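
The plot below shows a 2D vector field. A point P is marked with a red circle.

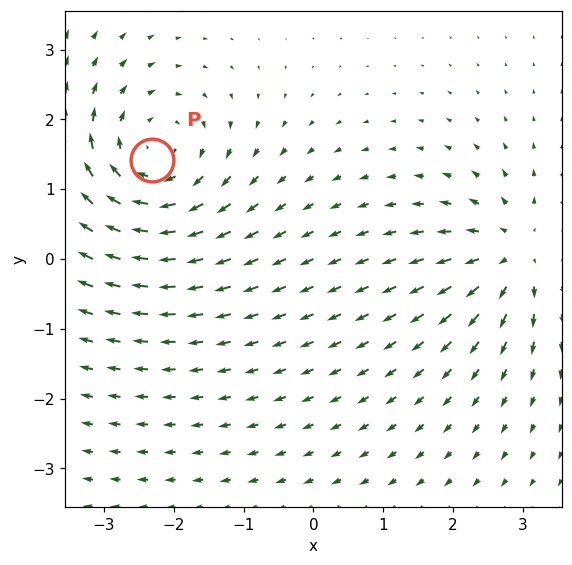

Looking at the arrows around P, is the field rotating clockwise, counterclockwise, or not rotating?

clockwise

Near P at (-2.3, 1.4) the arrows circulate clockwise. The curl (z-component) there is about -4; negative curl means clockwise rotation.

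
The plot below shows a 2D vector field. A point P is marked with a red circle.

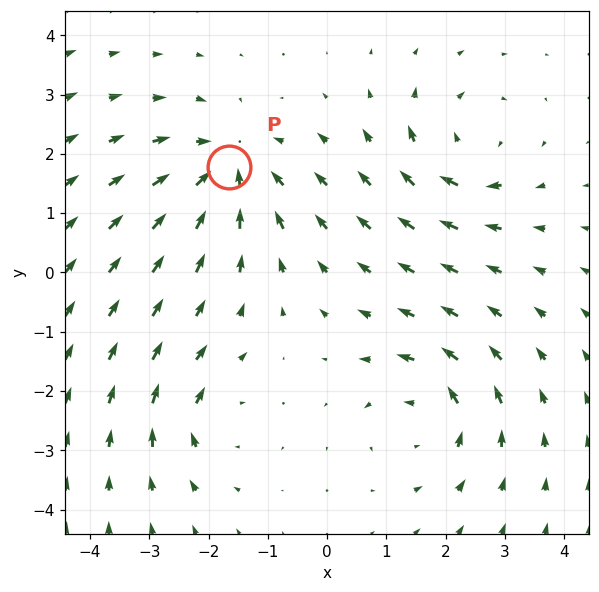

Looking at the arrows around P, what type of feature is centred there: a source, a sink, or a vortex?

At P (-1.7, 1.8) the arrows converge inward. Divergence about -5, curl ≈0 — negative divergence with near-zero curl is a sink.

sink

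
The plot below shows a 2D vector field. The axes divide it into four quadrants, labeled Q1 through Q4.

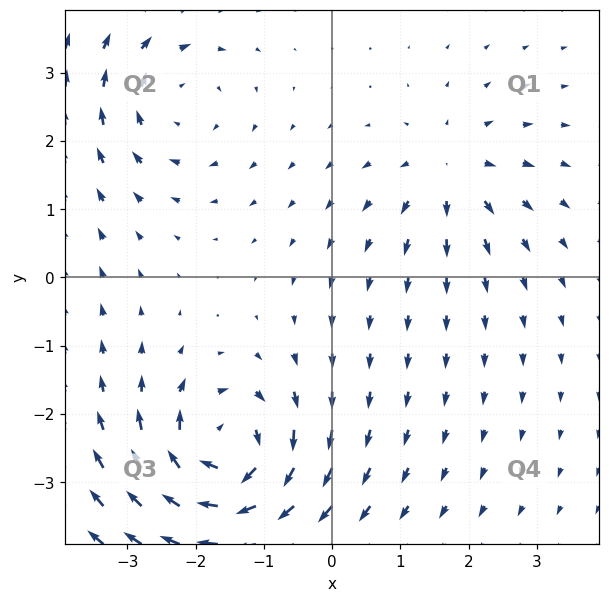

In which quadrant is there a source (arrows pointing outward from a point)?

Q1

The source sits at approximately (1.7, 1.6), which lies in quadrant Q1. The divergence there is about +3, positive as expected for a source.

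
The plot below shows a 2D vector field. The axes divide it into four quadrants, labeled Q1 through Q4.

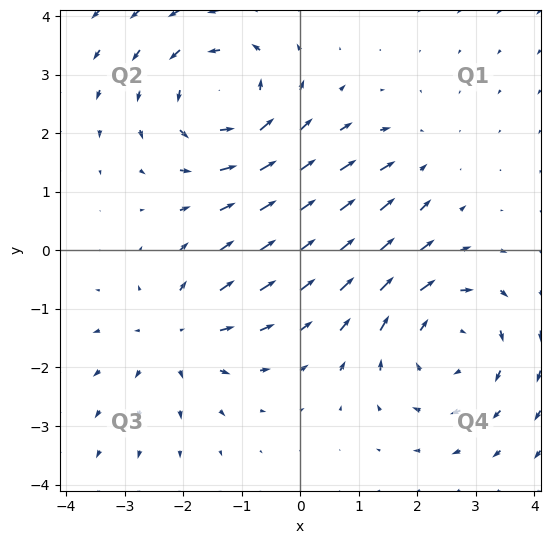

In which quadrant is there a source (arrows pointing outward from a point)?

The source sits at approximately (-2.1, -1.4), which lies in quadrant Q3. The divergence there is about +3, positive as expected for a source.

Q3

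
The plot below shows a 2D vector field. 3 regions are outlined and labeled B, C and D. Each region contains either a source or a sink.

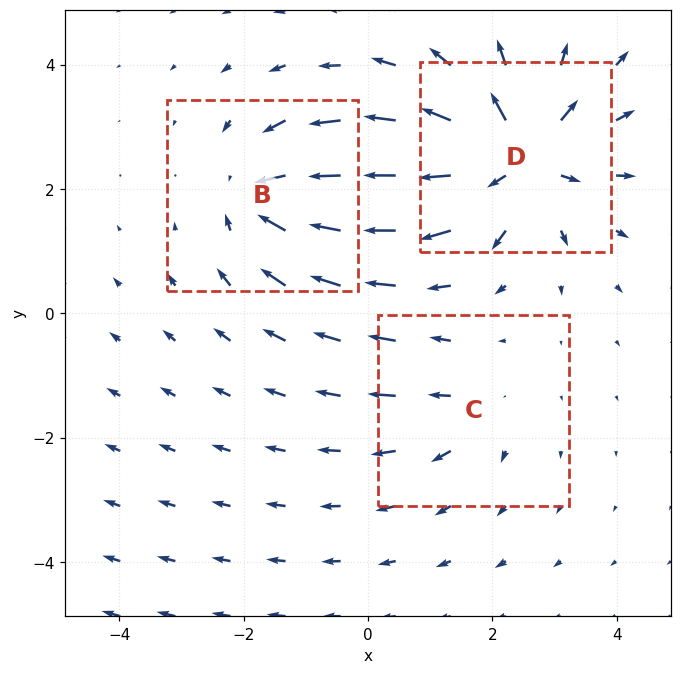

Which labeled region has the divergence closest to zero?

Divergence at each region's feature centre — B: about -4, C: about +2, D: about +5. Region C is closest to zero.

C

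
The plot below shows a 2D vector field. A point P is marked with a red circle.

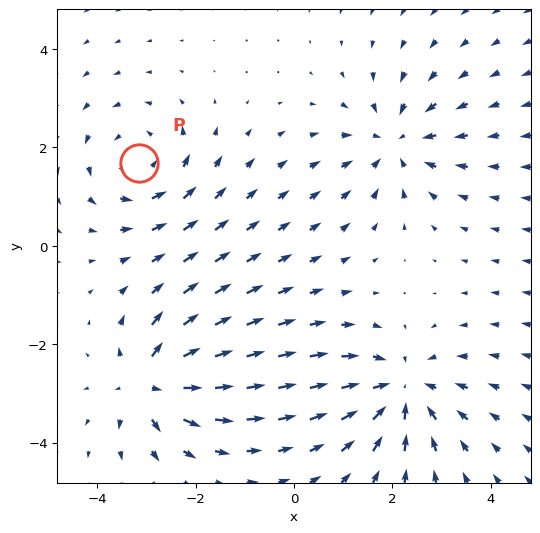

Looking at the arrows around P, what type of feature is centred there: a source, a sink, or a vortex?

vortex

At P (-3.1, 1.7) the arrows circulate counterclockwise. Divergence ≈0, curl about +3 — near-zero divergence with nonzero curl is a vortex.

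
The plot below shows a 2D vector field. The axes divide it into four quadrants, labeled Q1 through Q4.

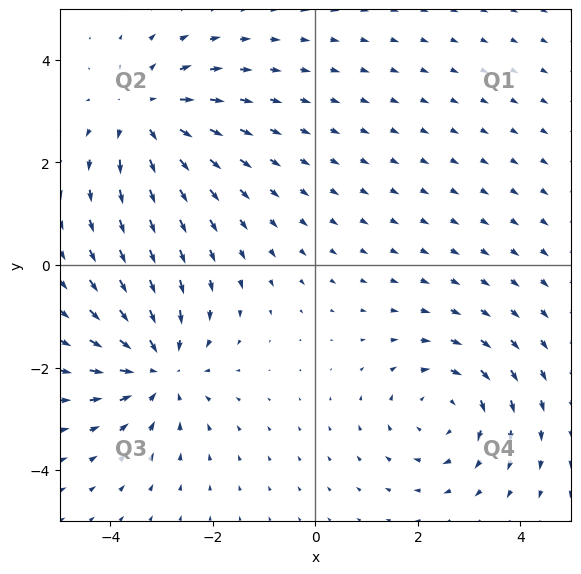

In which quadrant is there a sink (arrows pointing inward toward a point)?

Q3

The sink sits at approximately (-3.1, -2.0), which lies in quadrant Q3. The divergence there is about -5, negative as expected for a sink.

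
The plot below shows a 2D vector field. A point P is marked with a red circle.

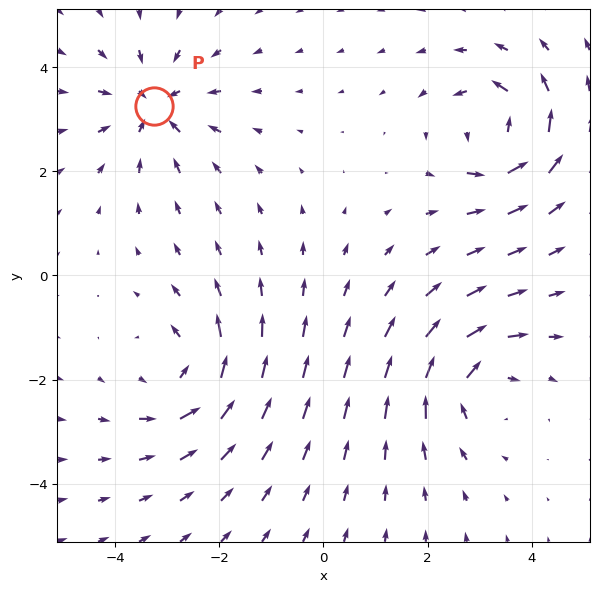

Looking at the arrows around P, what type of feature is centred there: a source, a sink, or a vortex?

At P (-3.3, 3.3) the arrows converge inward. Divergence about -5, curl ≈0 — negative divergence with near-zero curl is a sink.

sink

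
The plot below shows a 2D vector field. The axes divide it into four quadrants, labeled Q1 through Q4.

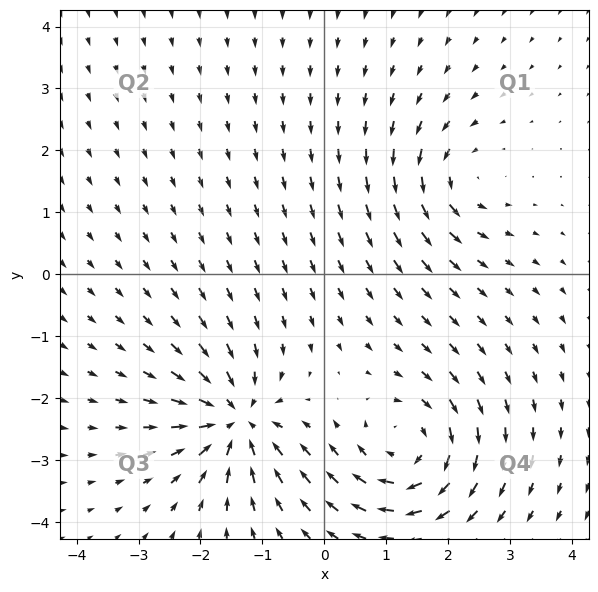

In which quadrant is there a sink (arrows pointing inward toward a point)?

The sink sits at approximately (-1.4, -2.4), which lies in quadrant Q3. The divergence there is about -6, negative as expected for a sink.

Q3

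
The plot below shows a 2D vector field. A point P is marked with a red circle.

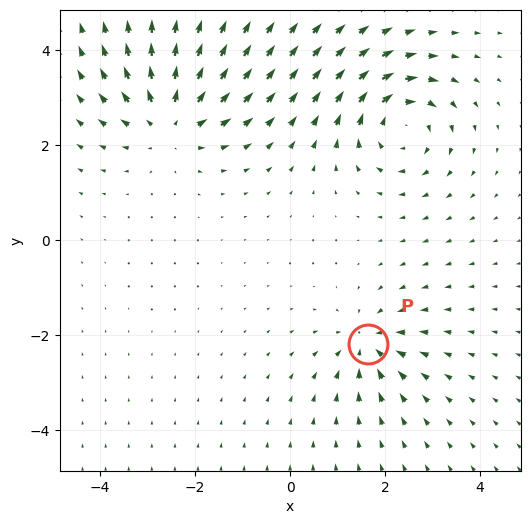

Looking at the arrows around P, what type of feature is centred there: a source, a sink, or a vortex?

sink

At P (1.6, -2.2) the arrows converge inward. Divergence about -4, curl ≈0 — negative divergence with near-zero curl is a sink.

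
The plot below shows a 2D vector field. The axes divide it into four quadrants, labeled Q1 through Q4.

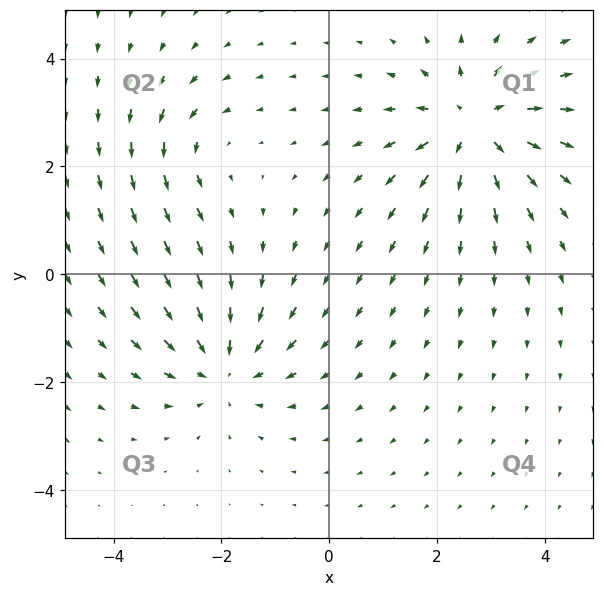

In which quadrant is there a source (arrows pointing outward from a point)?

Q1

The source sits at approximately (2.7, 2.8), which lies in quadrant Q1. The divergence there is about +5, positive as expected for a source.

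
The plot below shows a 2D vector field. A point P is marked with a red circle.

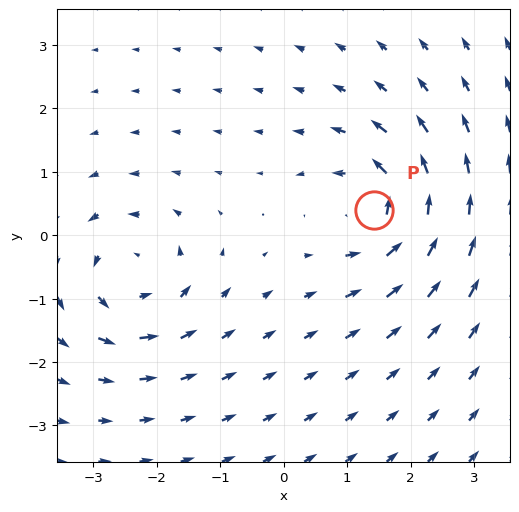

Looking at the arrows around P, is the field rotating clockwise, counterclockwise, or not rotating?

Near P at (1.4, 0.4) the arrows circulate counterclockwise. The curl (z-component) there is about +6; positive curl means counterclockwise rotation.

counterclockwise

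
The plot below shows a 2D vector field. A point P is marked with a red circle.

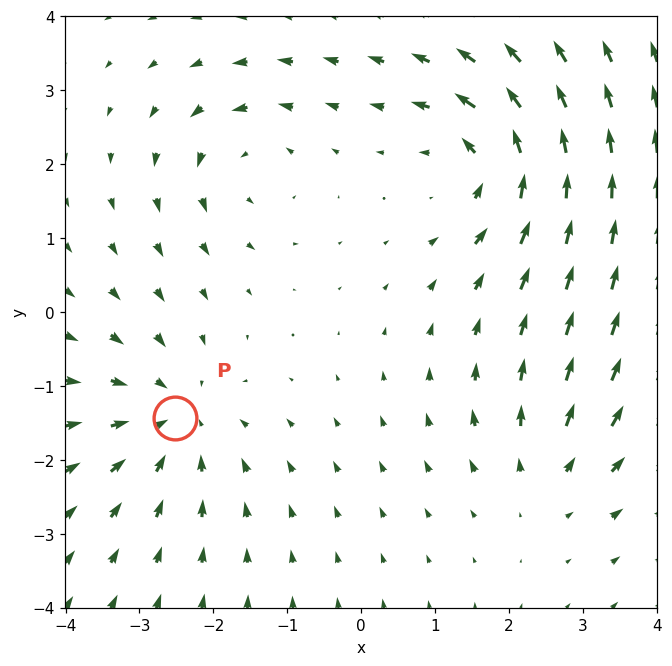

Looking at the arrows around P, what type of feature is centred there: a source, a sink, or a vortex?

sink

At P (-2.5, -1.4) the arrows converge inward. Divergence about -4, curl ≈0 — negative divergence with near-zero curl is a sink.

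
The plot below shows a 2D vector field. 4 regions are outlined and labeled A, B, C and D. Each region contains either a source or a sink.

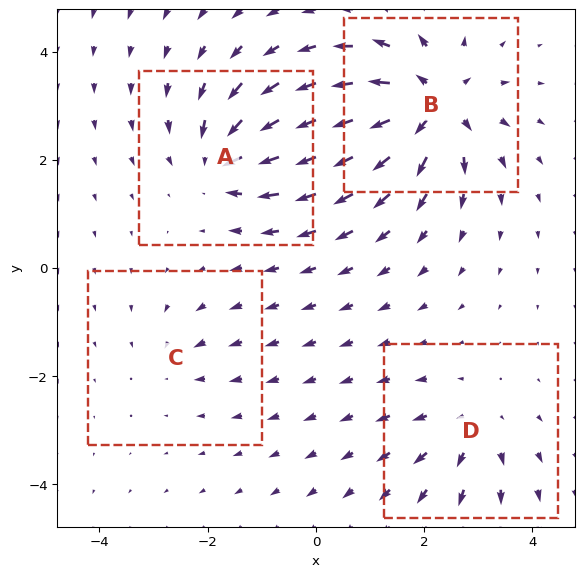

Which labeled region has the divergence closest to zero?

Divergence at each region's feature centre — A: about -5, B: about +7, C: about -2, D: about +4. Region C is closest to zero.

C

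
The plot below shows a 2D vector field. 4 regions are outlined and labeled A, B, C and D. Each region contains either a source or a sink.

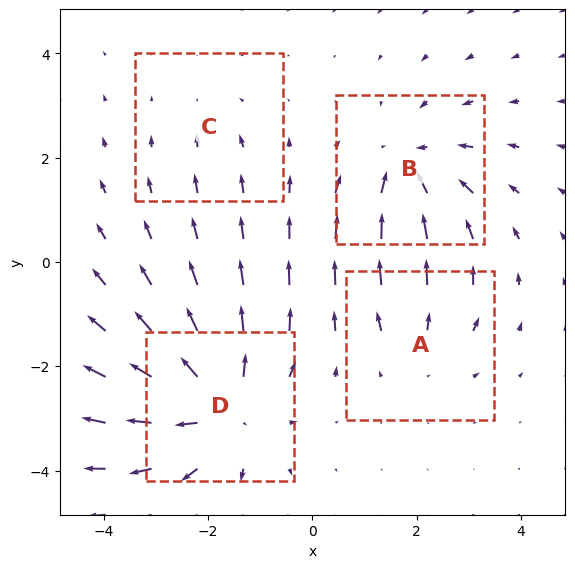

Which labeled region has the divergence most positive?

Divergence at each region's feature centre — A: about +3, B: about -4, C: about -2, D: about +6. Region D is most positive.

D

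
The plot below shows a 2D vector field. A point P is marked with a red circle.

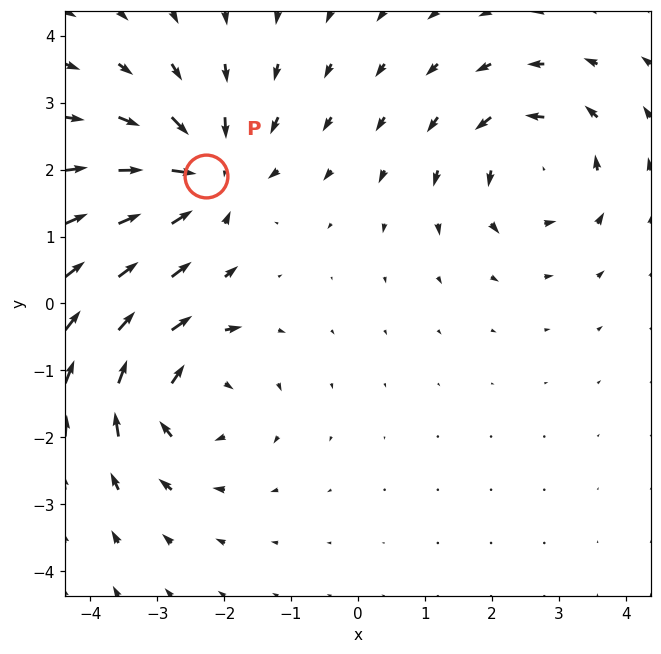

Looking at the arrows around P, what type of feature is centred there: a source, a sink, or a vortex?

At P (-2.3, 1.9) the arrows converge inward. Divergence about -5, curl ≈0 — negative divergence with near-zero curl is a sink.

sink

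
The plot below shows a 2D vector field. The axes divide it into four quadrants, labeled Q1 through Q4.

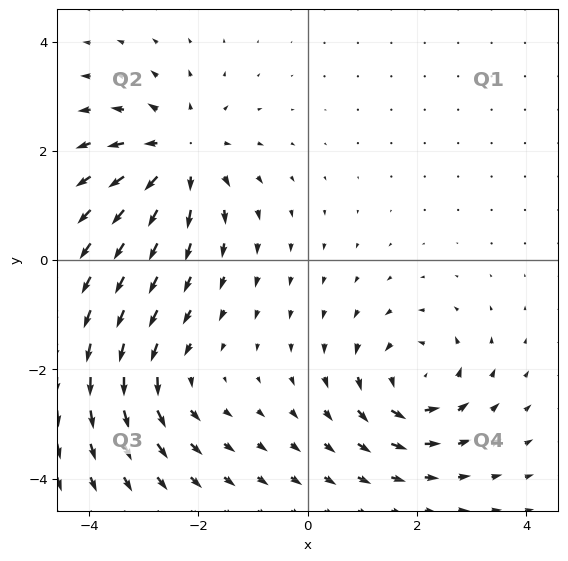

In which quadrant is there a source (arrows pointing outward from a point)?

The source sits at approximately (-2.4, 1.9), which lies in quadrant Q2. The divergence there is about +4, positive as expected for a source.

Q2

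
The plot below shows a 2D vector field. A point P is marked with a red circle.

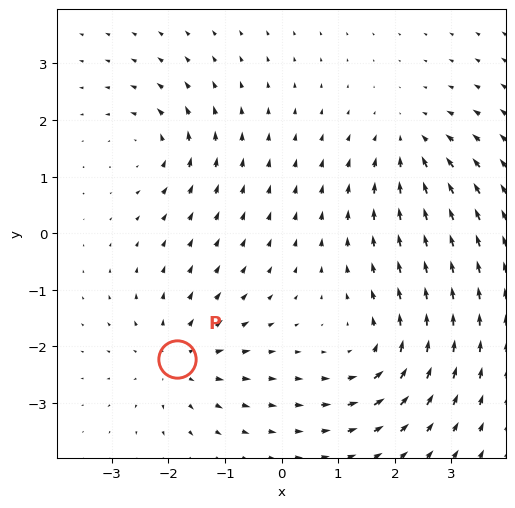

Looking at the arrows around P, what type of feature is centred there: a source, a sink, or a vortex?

At P (-1.9, -2.2) the arrows spread outward. Divergence about +5, curl ≈0 — positive divergence with near-zero curl is a source.

source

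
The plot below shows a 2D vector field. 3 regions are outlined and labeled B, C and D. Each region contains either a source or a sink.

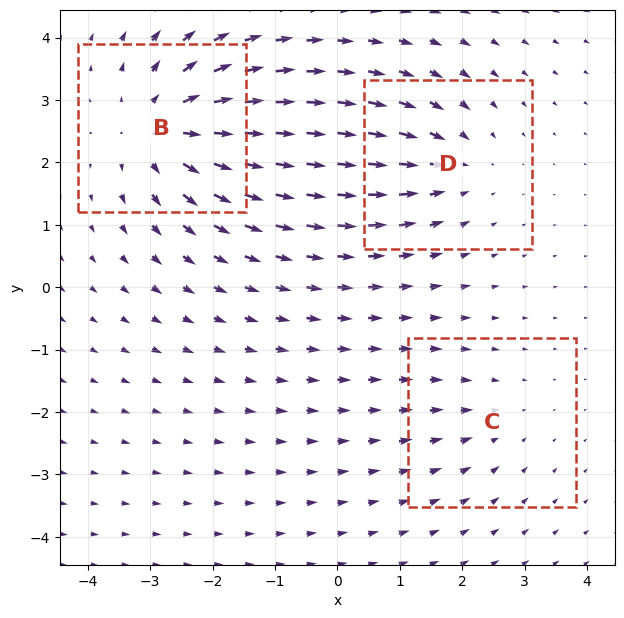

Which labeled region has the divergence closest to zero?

C

Divergence at each region's feature centre — B: about +5, C: about -2, D: about -3. Region C is closest to zero.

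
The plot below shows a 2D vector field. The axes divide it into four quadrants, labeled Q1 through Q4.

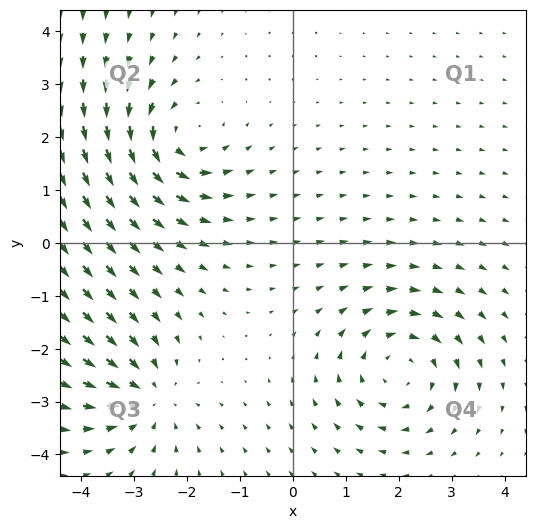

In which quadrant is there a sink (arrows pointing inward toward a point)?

The sink sits at approximately (-2.7, -2.9), which lies in quadrant Q3. The divergence there is about -4, negative as expected for a sink.

Q3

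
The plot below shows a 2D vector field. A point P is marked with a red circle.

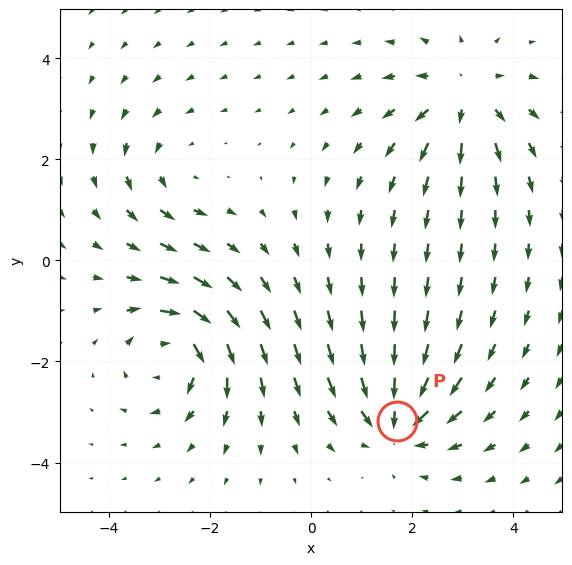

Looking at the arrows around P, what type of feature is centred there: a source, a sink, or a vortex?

sink

At P (1.7, -3.2) the arrows converge inward. Divergence about -6, curl ≈0 — negative divergence with near-zero curl is a sink.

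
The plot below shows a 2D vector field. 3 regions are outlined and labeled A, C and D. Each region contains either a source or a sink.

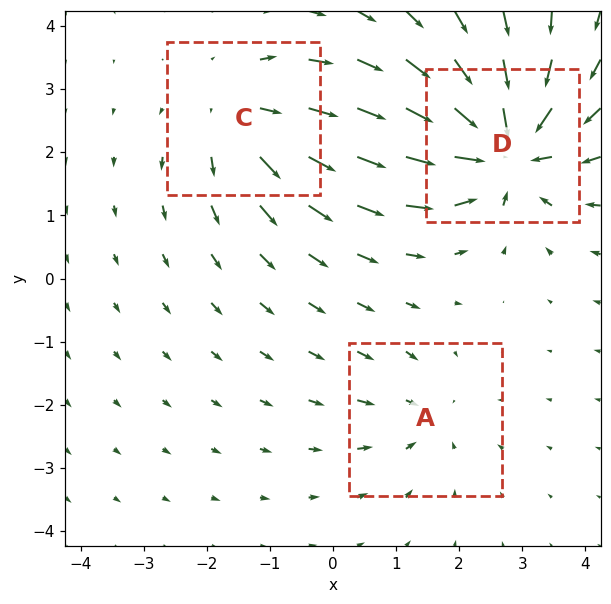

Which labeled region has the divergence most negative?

D

Divergence at each region's feature centre — A: about -2, C: about +3, D: about -6. Region D is most negative.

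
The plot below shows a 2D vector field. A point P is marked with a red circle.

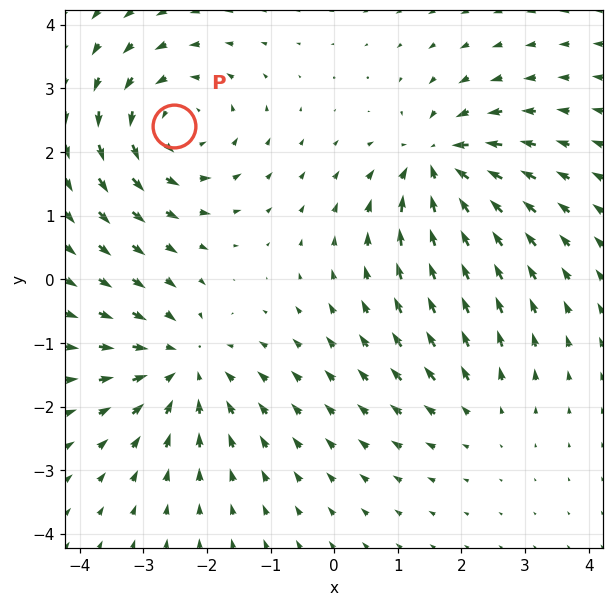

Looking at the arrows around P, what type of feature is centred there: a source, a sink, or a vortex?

vortex

At P (-2.5, 2.4) the arrows circulate counterclockwise. Divergence ≈0, curl about +5 — near-zero divergence with nonzero curl is a vortex.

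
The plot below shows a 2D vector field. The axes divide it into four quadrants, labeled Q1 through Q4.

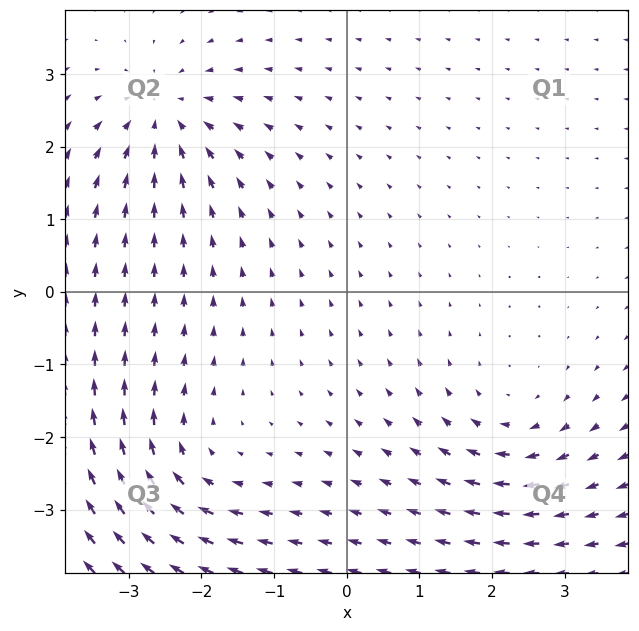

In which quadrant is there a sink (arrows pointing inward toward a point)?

The sink sits at approximately (-2.5, 2.4), which lies in quadrant Q2. The divergence there is about -4, negative as expected for a sink.

Q2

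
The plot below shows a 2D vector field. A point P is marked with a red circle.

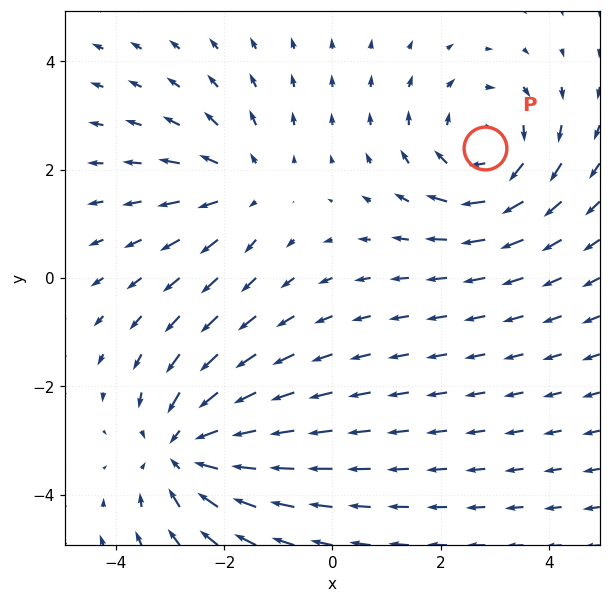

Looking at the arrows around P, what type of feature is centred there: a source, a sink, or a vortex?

vortex

At P (2.8, 2.4) the arrows circulate clockwise. Divergence ≈0, curl about -4 — near-zero divergence with nonzero curl is a vortex.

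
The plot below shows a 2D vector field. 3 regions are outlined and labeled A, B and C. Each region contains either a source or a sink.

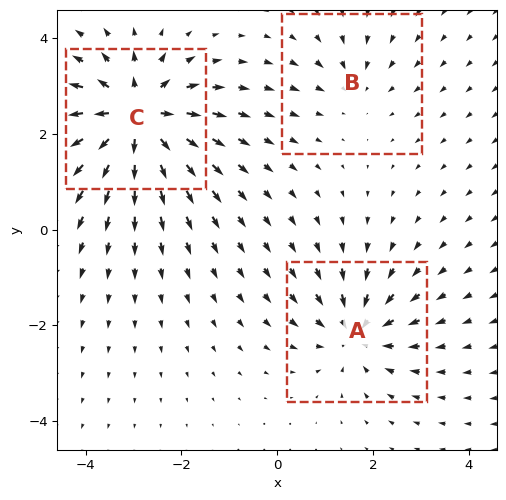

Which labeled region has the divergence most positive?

C

Divergence at each region's feature centre — A: about -4, B: about -2, C: about +6. Region C is most positive.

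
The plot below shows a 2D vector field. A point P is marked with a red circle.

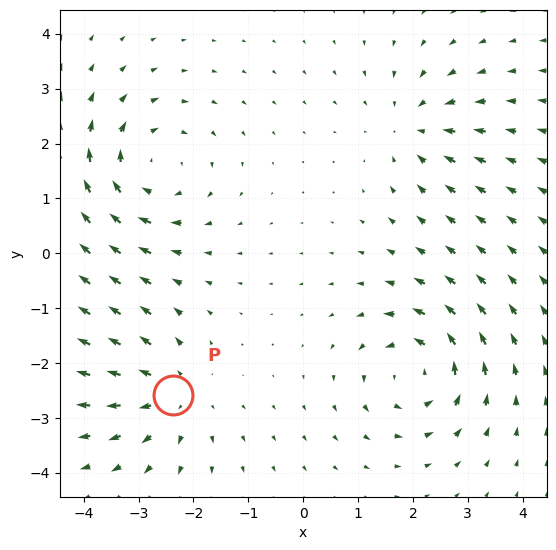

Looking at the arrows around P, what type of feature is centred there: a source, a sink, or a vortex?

At P (-2.4, -2.6) the arrows spread outward. Divergence about +3, curl ≈0 — positive divergence with near-zero curl is a source.

source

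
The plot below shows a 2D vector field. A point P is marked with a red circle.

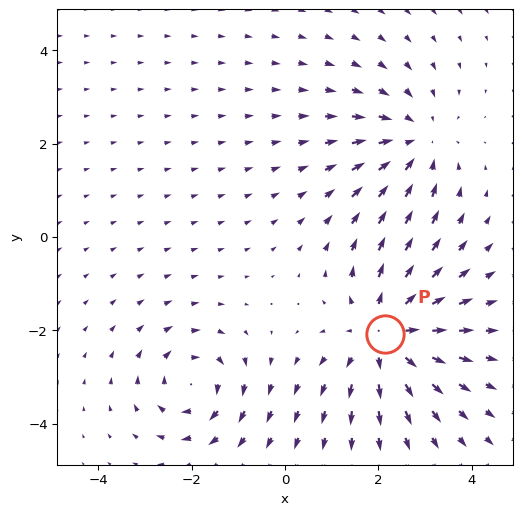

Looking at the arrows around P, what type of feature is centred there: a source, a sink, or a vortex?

At P (2.1, -2.1) the arrows spread outward. Divergence about +4, curl ≈0 — positive divergence with near-zero curl is a source.

source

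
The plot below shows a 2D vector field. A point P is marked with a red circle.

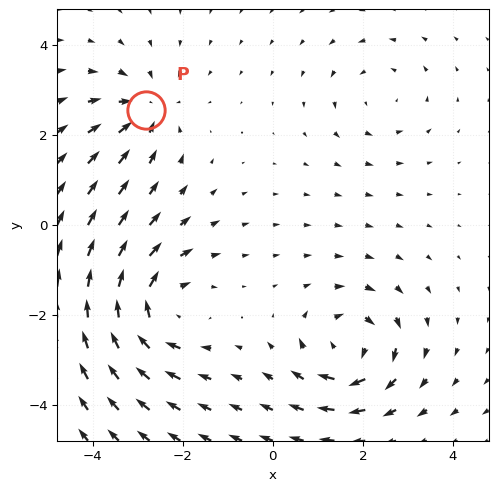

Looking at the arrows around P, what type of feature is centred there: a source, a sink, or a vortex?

sink

At P (-2.8, 2.6) the arrows converge inward. Divergence about -4, curl ≈0 — negative divergence with near-zero curl is a sink.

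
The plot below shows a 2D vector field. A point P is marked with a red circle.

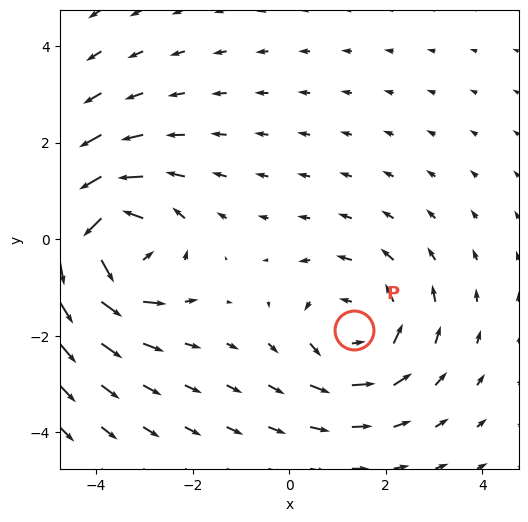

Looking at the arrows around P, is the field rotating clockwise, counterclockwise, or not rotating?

counterclockwise

Near P at (1.3, -1.9) the arrows circulate counterclockwise. The curl (z-component) there is about +3; positive curl means counterclockwise rotation.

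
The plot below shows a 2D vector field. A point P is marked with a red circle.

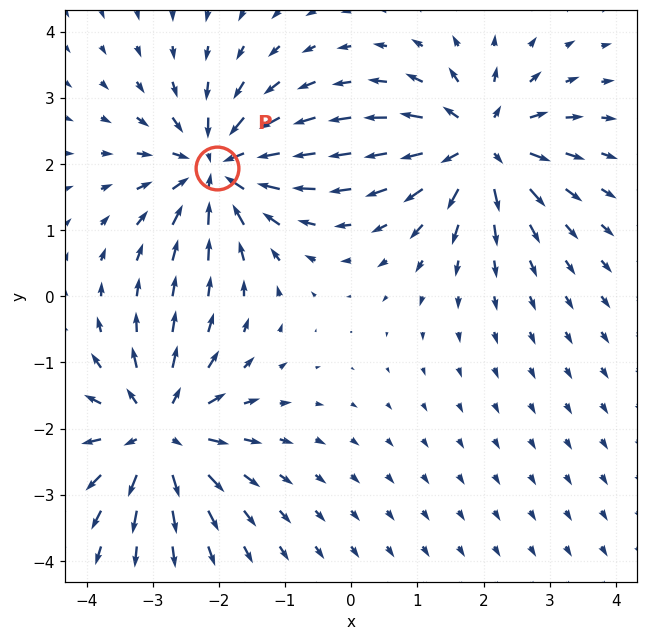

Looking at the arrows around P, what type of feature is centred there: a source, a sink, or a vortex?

At P (-2.0, 1.9) the arrows converge inward. Divergence about -6, curl ≈0 — negative divergence with near-zero curl is a sink.

sink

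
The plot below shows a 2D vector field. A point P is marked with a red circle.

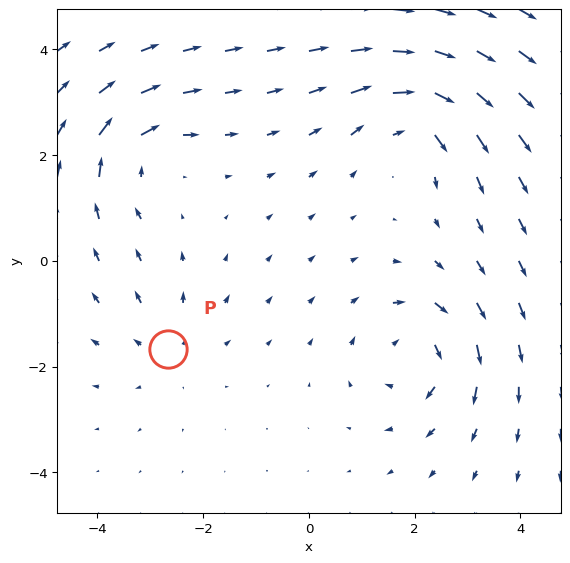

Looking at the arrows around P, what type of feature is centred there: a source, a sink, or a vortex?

At P (-2.7, -1.7) the arrows spread outward. Divergence about +3, curl ≈0 — positive divergence with near-zero curl is a source.

source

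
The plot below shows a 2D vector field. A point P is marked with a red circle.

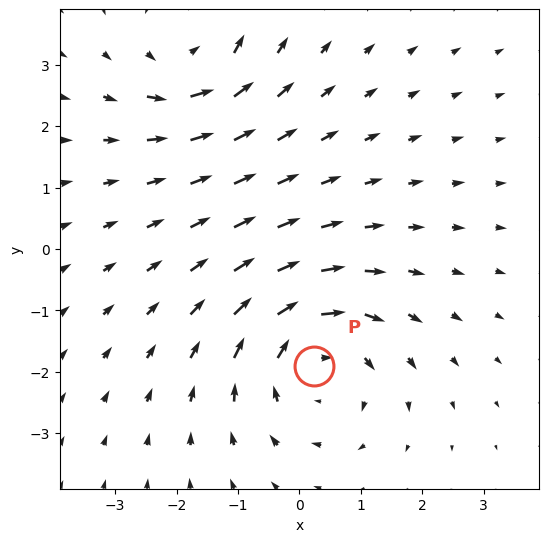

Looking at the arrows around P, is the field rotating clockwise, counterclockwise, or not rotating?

Near P at (0.2, -1.9) the arrows circulate clockwise. The curl (z-component) there is about -4; negative curl means clockwise rotation.

clockwise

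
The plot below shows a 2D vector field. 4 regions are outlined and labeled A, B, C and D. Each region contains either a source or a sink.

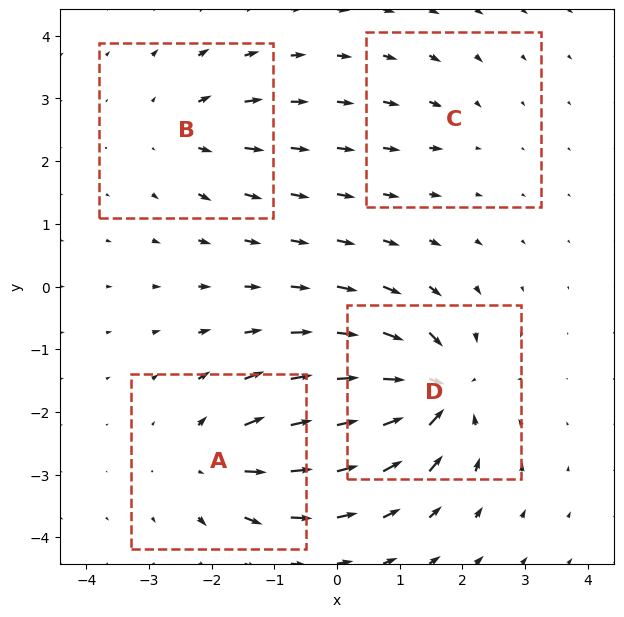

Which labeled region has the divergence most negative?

Divergence at each region's feature centre — A: about +6, B: about +4, C: about -2, D: about -9. Region D is most negative.

D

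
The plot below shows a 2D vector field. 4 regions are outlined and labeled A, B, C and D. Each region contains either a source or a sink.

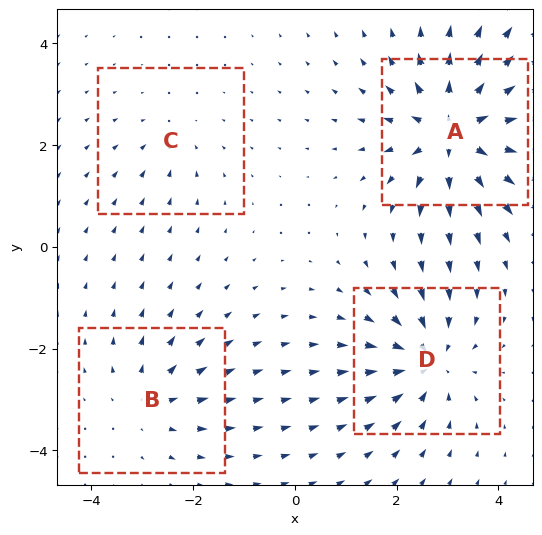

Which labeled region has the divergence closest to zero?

C

Divergence at each region's feature centre — A: about +8, B: about +4, C: about -2, D: about -6. Region C is closest to zero.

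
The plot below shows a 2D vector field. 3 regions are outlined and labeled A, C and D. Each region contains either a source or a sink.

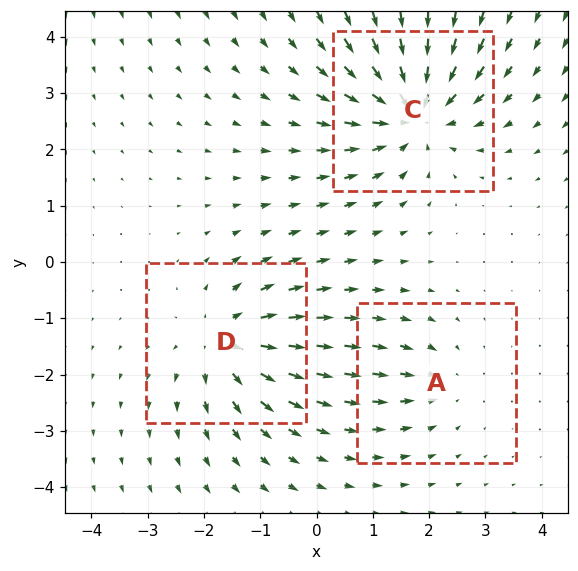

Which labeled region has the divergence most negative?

C

Divergence at each region's feature centre — A: about -2, C: about -5, D: about +4. Region C is most negative.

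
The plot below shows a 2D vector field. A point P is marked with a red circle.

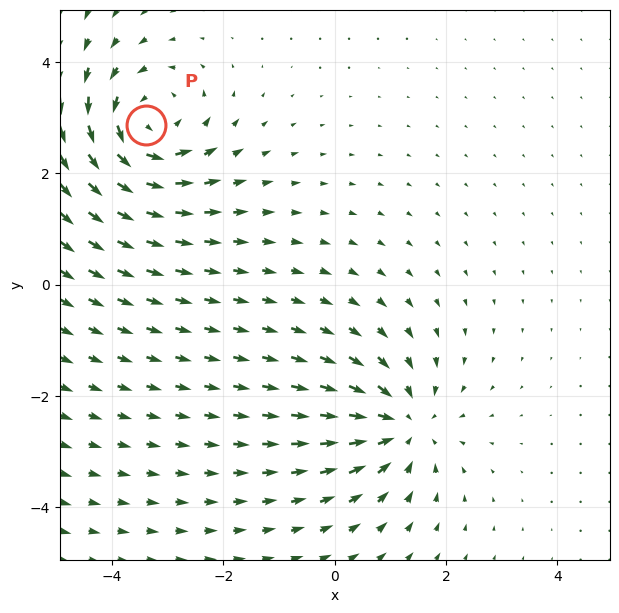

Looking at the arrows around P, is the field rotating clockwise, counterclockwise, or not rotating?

counterclockwise

Near P at (-3.4, 2.9) the arrows circulate counterclockwise. The curl (z-component) there is about +5; positive curl means counterclockwise rotation.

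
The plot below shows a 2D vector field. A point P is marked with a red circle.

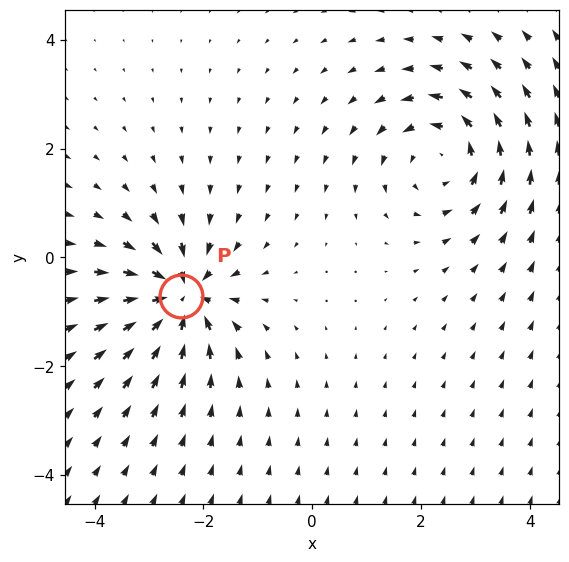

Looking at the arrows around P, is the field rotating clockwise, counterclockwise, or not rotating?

Near P at (-2.4, -0.7) the arrows show no circulation. The curl there is ≈0.

not rotating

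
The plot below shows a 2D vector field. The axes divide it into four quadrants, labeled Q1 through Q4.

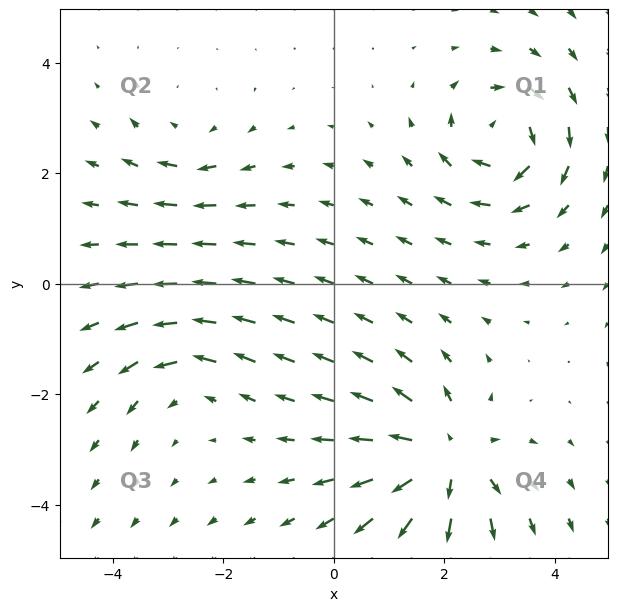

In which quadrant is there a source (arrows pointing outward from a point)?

The source sits at approximately (2.0, -3.1), which lies in quadrant Q4. The divergence there is about +5, positive as expected for a source.

Q4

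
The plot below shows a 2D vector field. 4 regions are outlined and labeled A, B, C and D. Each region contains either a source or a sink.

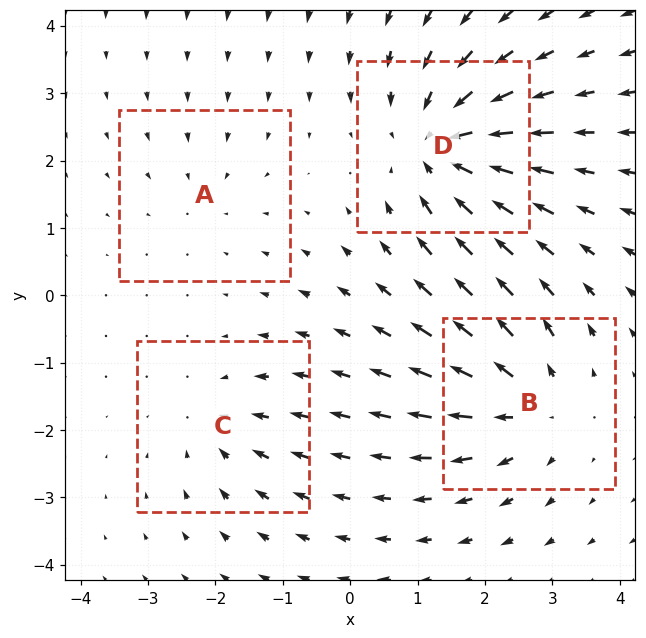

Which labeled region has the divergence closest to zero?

Divergence at each region's feature centre — A: about -2, B: about +5, C: about -3, D: about -6. Region A is closest to zero.

A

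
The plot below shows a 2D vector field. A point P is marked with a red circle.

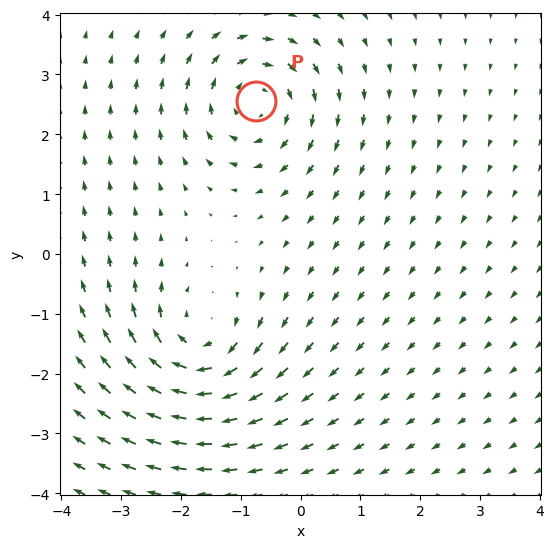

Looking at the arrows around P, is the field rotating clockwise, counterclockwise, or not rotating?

clockwise

Near P at (-0.7, 2.6) the arrows circulate clockwise. The curl (z-component) there is about -5; negative curl means clockwise rotation.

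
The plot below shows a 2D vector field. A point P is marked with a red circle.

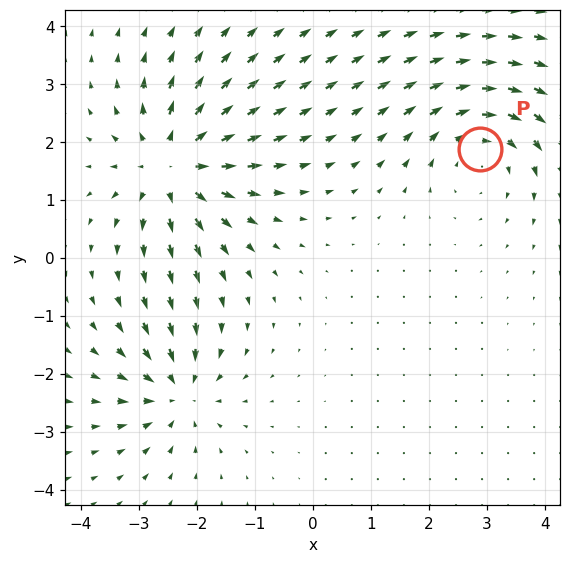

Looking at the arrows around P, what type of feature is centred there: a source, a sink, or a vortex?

vortex

At P (2.9, 1.9) the arrows circulate clockwise. Divergence ≈0, curl about -4 — near-zero divergence with nonzero curl is a vortex.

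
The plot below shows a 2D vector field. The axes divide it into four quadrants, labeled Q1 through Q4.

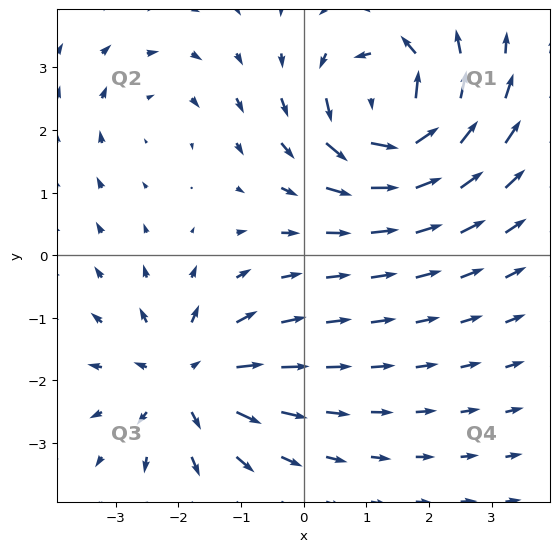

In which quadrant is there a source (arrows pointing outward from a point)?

Q3

The source sits at approximately (-1.9, -2.0), which lies in quadrant Q3. The divergence there is about +4, positive as expected for a source.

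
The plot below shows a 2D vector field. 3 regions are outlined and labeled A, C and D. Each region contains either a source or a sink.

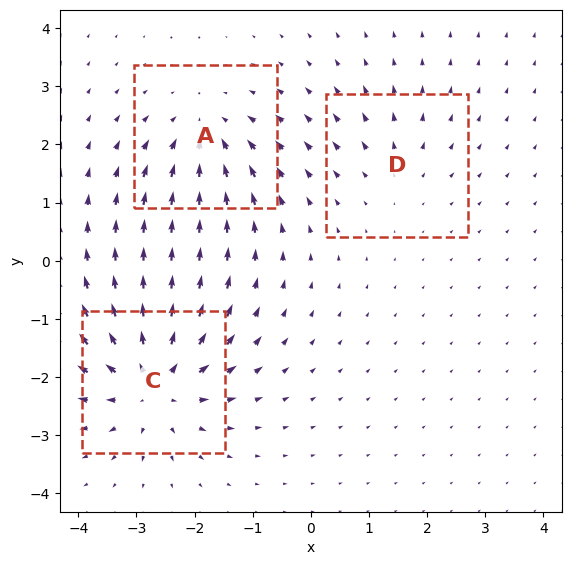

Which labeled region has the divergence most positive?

Divergence at each region's feature centre — A: about -4, C: about +5, D: about +2. Region C is most positive.

C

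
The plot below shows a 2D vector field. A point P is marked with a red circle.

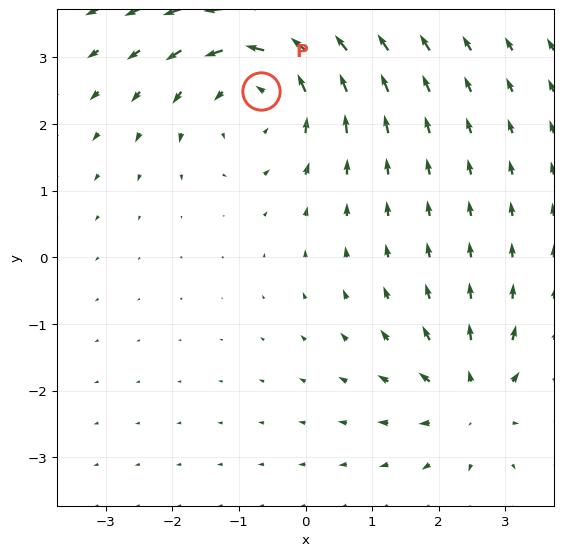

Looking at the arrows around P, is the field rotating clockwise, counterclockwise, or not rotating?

Near P at (-0.7, 2.5) the arrows circulate counterclockwise. The curl (z-component) there is about +4; positive curl means counterclockwise rotation.

counterclockwise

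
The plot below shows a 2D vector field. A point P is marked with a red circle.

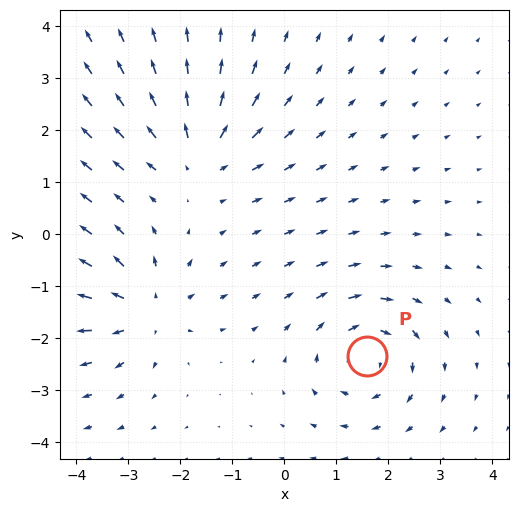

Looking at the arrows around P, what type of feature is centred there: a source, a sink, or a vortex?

At P (1.6, -2.3) the arrows circulate clockwise. Divergence ≈0, curl about -4 — near-zero divergence with nonzero curl is a vortex.

vortex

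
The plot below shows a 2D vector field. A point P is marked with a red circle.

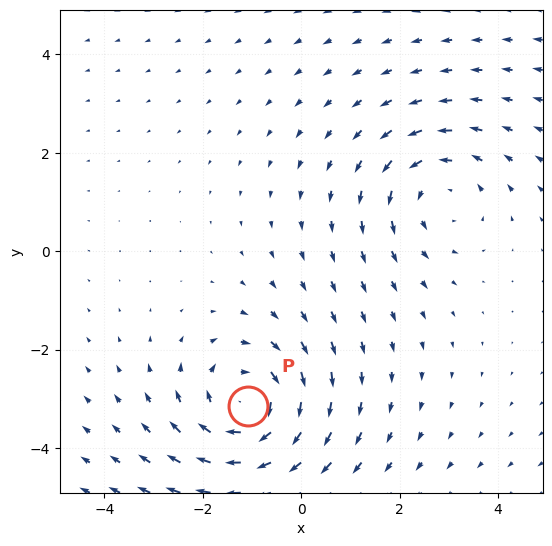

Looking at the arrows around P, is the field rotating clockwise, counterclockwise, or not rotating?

clockwise

Near P at (-1.1, -3.1) the arrows circulate clockwise. The curl (z-component) there is about -3; negative curl means clockwise rotation.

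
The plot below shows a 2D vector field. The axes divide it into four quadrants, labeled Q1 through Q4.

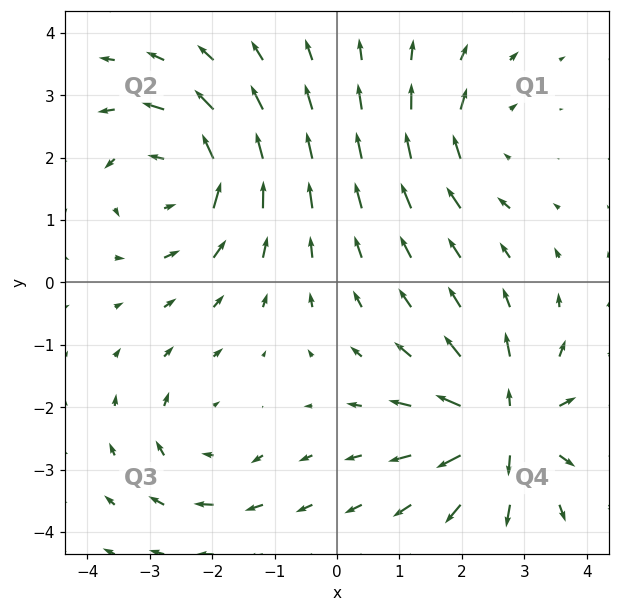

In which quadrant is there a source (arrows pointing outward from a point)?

Q4

The source sits at approximately (2.7, -2.3), which lies in quadrant Q4. The divergence there is about +7, positive as expected for a source.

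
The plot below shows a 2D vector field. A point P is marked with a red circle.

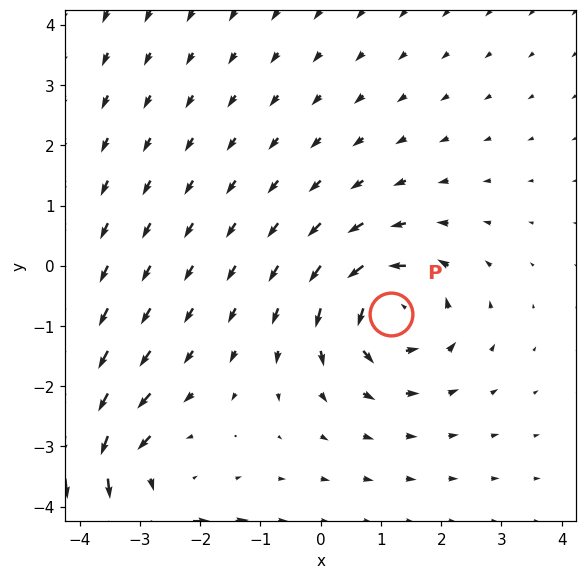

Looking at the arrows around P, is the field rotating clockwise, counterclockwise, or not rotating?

Near P at (1.2, -0.8) the arrows circulate counterclockwise. The curl (z-component) there is about +4; positive curl means counterclockwise rotation.

counterclockwise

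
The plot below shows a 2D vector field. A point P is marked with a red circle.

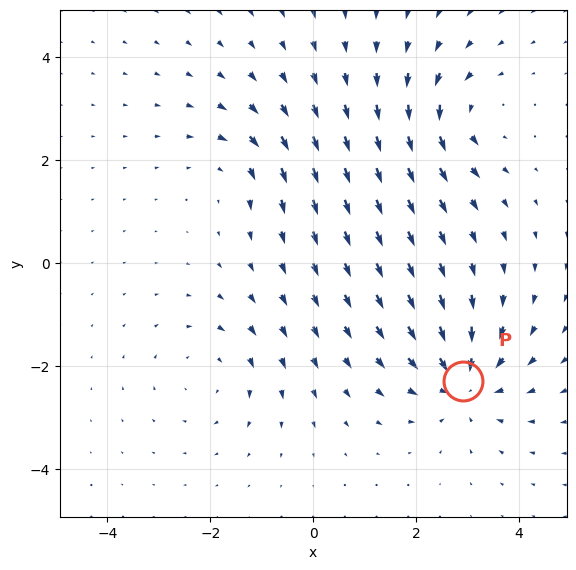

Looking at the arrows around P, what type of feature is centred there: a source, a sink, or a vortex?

sink

At P (2.9, -2.3) the arrows converge inward. Divergence about -6, curl ≈0 — negative divergence with near-zero curl is a sink.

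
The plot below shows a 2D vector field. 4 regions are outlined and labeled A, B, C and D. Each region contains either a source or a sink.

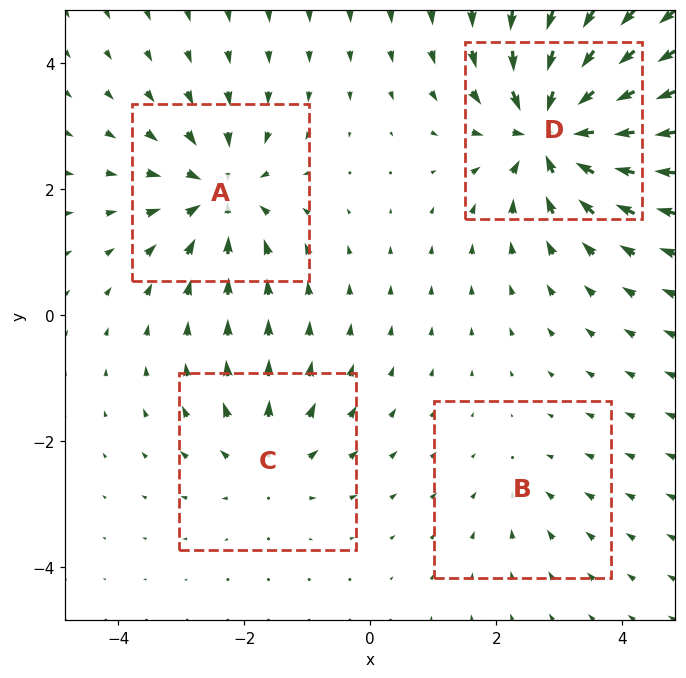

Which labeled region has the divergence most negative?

D

Divergence at each region's feature centre — A: about -6, B: about -2, C: about +4, D: about -8. Region D is most negative.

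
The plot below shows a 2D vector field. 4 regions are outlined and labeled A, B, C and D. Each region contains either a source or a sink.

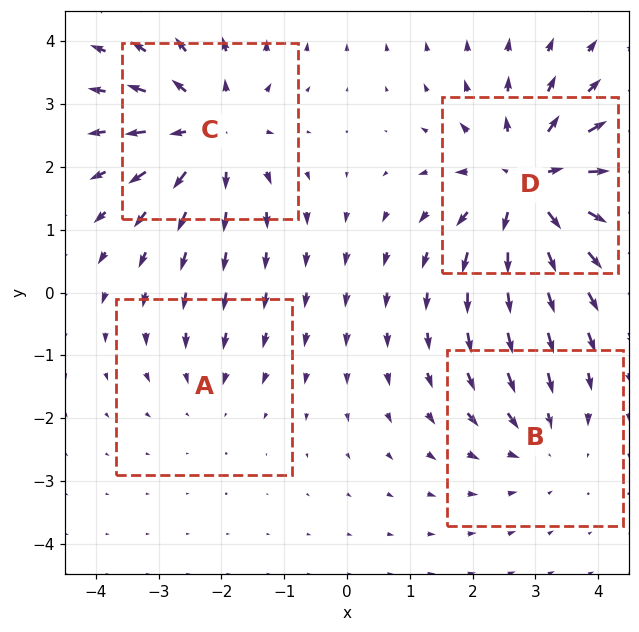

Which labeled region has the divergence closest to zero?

Divergence at each region's feature centre — A: about -2, B: about -3, C: about +5, D: about +6. Region A is closest to zero.

A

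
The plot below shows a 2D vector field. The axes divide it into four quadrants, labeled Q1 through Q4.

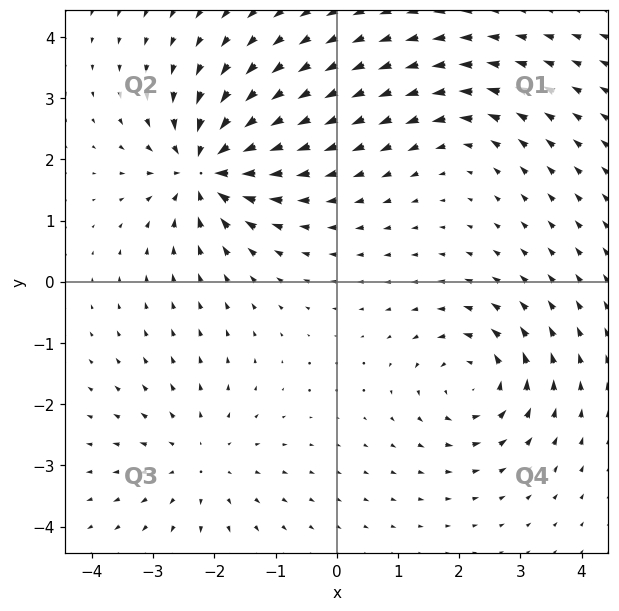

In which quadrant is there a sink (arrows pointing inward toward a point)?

Q2

The sink sits at approximately (-2.1, 1.8), which lies in quadrant Q2. The divergence there is about -7, negative as expected for a sink.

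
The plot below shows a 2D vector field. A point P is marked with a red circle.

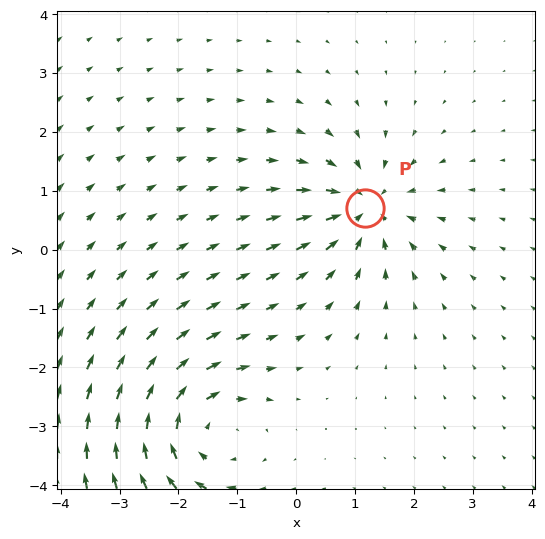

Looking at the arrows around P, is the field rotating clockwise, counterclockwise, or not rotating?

Near P at (1.2, 0.7) the arrows show no circulation. The curl there is ≈0.

not rotating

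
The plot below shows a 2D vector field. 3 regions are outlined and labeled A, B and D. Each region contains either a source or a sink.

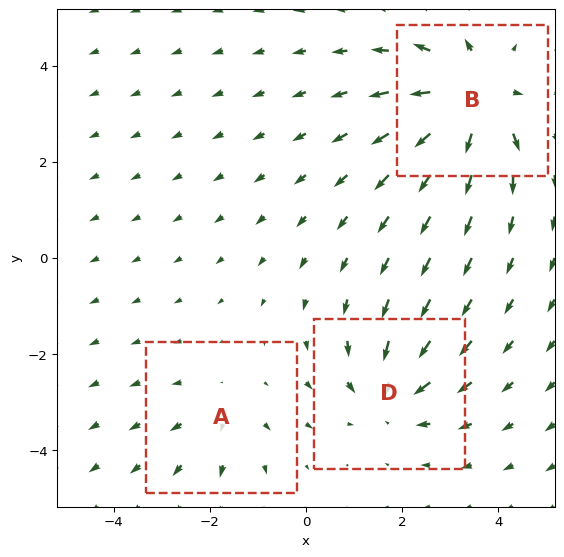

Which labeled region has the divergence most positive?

Divergence at each region's feature centre — A: about +2, B: about +5, D: about -4. Region B is most positive.

B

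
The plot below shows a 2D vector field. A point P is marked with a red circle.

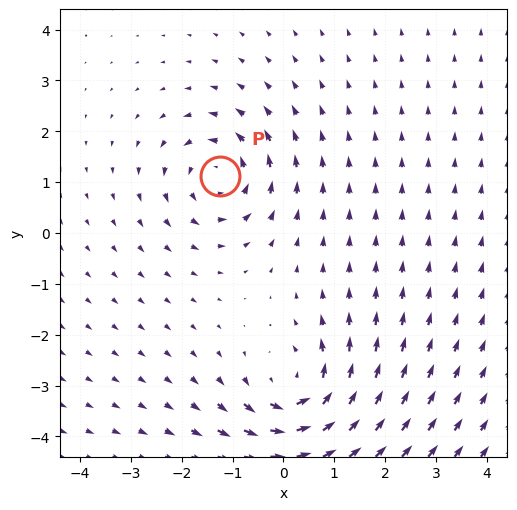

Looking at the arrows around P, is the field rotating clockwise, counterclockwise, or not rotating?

counterclockwise

Near P at (-1.3, 1.1) the arrows circulate counterclockwise. The curl (z-component) there is about +5; positive curl means counterclockwise rotation.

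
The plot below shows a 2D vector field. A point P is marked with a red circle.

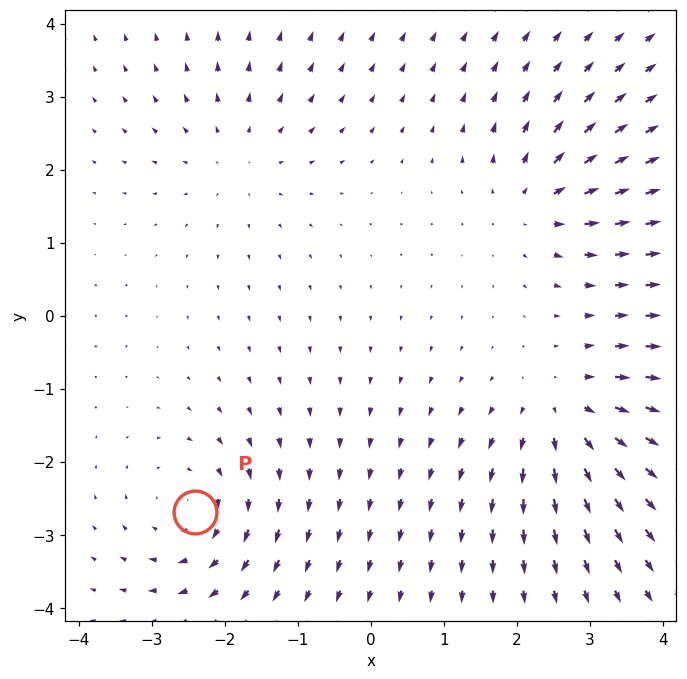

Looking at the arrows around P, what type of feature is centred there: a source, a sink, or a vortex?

At P (-2.4, -2.7) the arrows circulate clockwise. Divergence ≈0, curl about -5 — near-zero divergence with nonzero curl is a vortex.

vortex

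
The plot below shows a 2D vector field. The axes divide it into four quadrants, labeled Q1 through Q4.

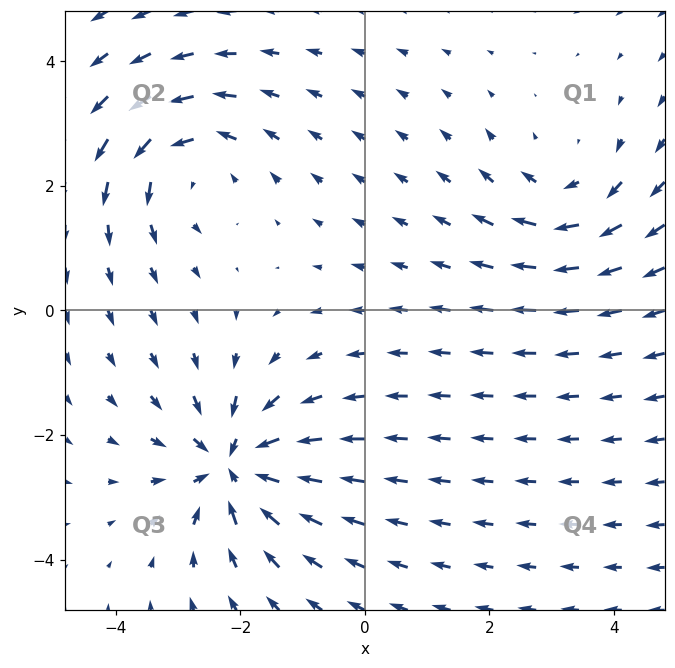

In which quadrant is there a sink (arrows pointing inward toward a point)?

Q3

The sink sits at approximately (-2.1, -2.5), which lies in quadrant Q3. The divergence there is about -6, negative as expected for a sink.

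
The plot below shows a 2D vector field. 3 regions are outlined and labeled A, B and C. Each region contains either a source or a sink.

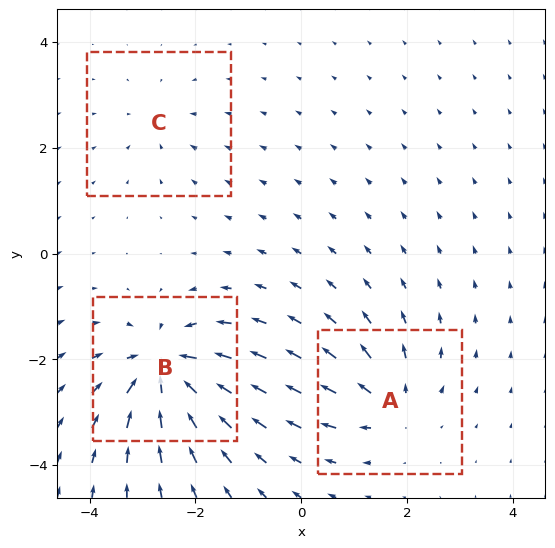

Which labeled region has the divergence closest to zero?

C

Divergence at each region's feature centre — A: about +4, B: about -7, C: about -2. Region C is closest to zero.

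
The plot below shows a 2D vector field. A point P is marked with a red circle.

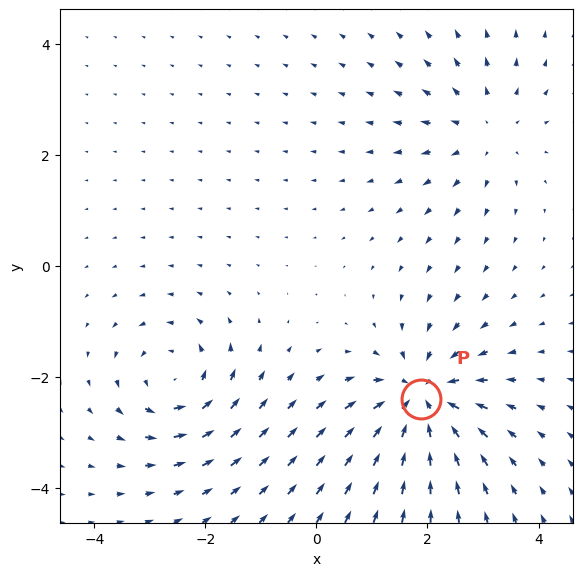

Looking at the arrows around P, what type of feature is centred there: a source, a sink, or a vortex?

At P (1.9, -2.4) the arrows converge inward. Divergence about -5, curl ≈0 — negative divergence with near-zero curl is a sink.

sink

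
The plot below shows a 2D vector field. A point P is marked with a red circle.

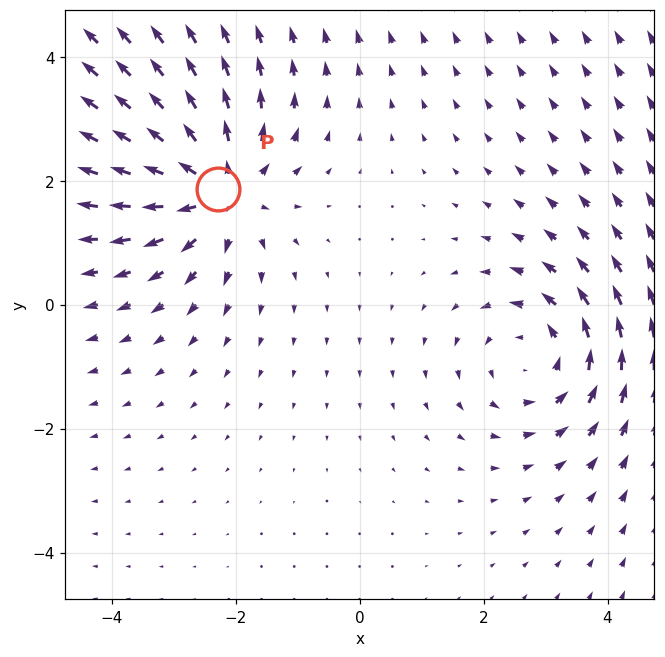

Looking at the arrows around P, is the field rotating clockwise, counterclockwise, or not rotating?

not rotating

Near P at (-2.3, 1.9) the arrows show no circulation. The curl there is ≈0.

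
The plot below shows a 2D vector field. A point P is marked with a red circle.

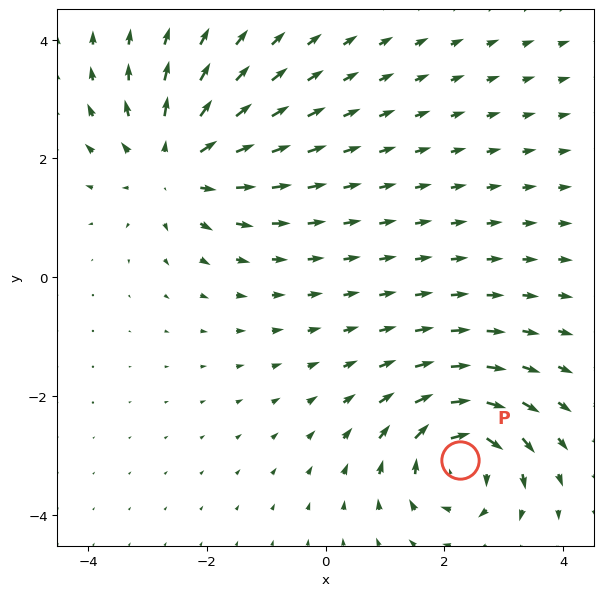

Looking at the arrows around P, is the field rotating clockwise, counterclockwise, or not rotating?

Near P at (2.3, -3.1) the arrows circulate clockwise. The curl (z-component) there is about -5; negative curl means clockwise rotation.

clockwise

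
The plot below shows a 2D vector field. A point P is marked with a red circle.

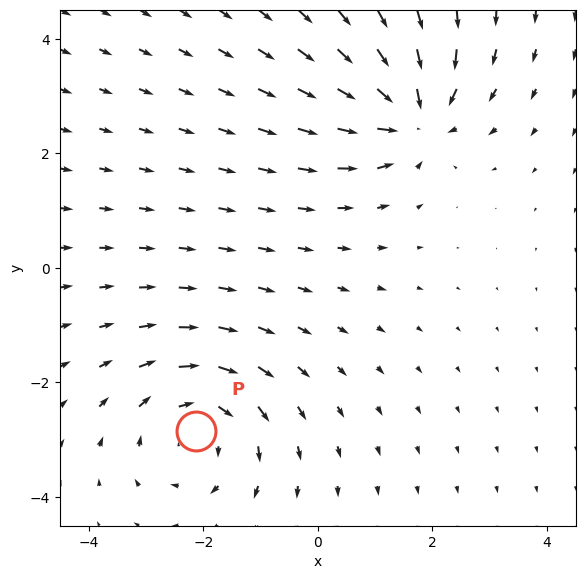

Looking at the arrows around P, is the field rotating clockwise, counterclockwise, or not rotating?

Near P at (-2.1, -2.9) the arrows circulate clockwise. The curl (z-component) there is about -4; negative curl means clockwise rotation.

clockwise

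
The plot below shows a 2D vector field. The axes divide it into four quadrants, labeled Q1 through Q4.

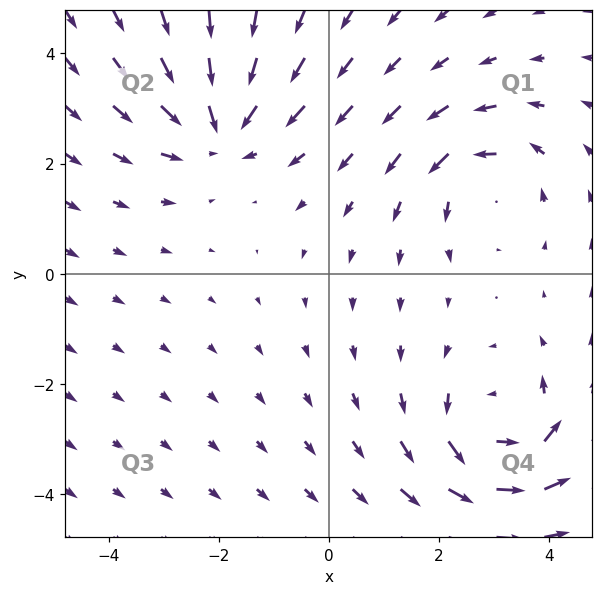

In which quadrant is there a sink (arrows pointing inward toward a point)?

Q2

The sink sits at approximately (-2.0, 2.7), which lies in quadrant Q2. The divergence there is about -4, negative as expected for a sink.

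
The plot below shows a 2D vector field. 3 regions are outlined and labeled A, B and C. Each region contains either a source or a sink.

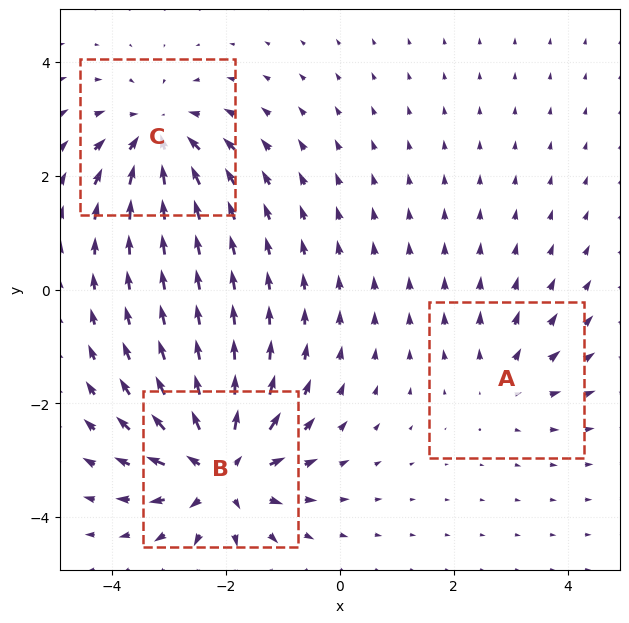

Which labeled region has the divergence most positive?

B

Divergence at each region's feature centre — A: about +2, B: about +5, C: about -4. Region B is most positive.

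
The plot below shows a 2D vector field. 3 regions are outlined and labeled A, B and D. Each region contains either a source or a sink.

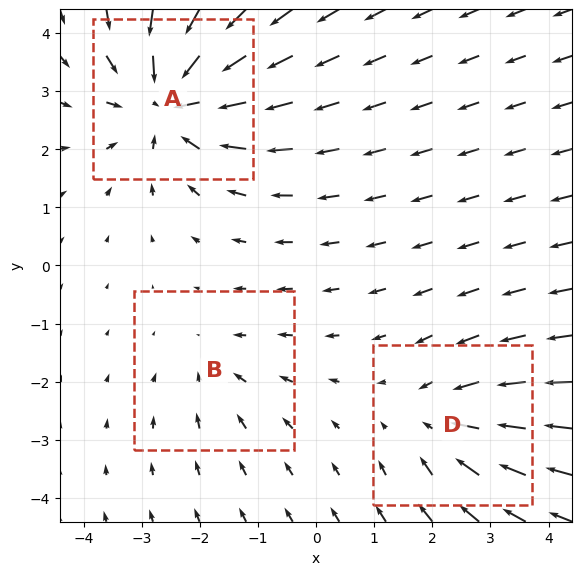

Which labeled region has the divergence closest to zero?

Divergence at each region's feature centre — A: about -5, B: about -2, D: about -3. Region B is closest to zero.

B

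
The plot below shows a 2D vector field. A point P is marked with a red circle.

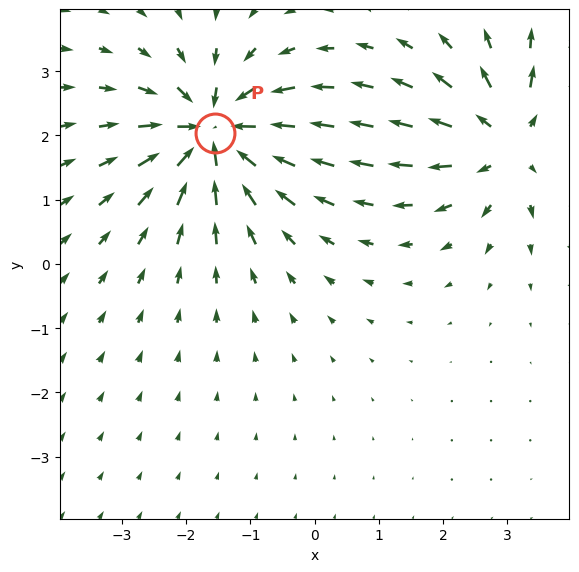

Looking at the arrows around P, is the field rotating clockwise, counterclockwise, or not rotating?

not rotating

Near P at (-1.6, 2.0) the arrows show no circulation. The curl there is ≈0.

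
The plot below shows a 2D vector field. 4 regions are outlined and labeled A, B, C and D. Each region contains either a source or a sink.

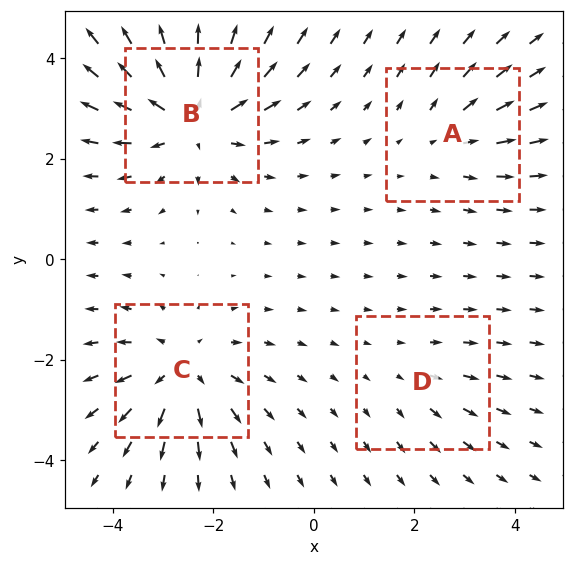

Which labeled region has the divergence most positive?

Divergence at each region's feature centre — A: about +3, B: about +6, C: about +5, D: about +2. Region B is most positive.

B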